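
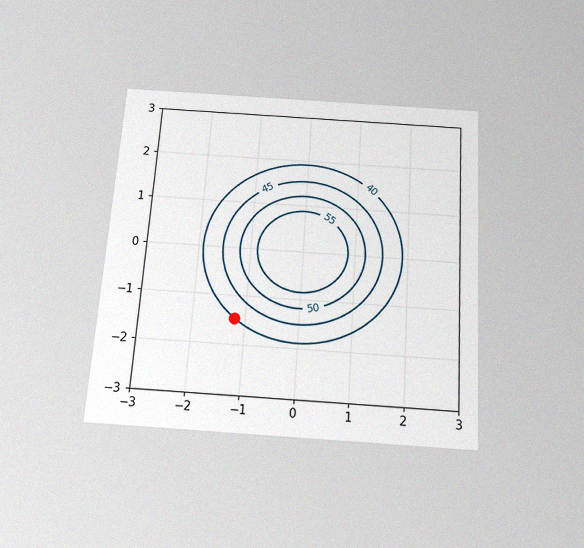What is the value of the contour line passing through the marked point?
The chart is tilted about 4° clockwise and viewed slightly from below, with some photo noise. The marked point sits on the contour labelled 40.

40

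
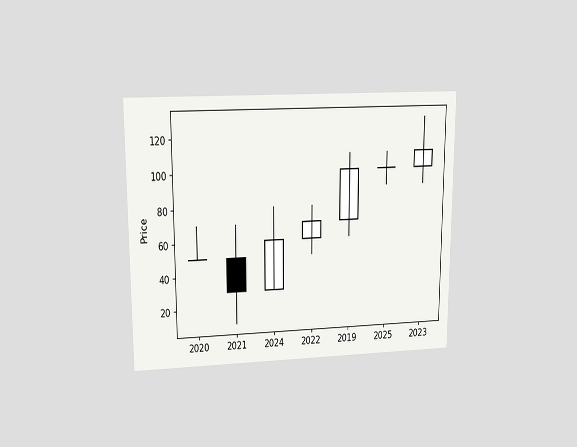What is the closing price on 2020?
50

The chart is viewed at a slight angle. The 2020 candle closes at 50.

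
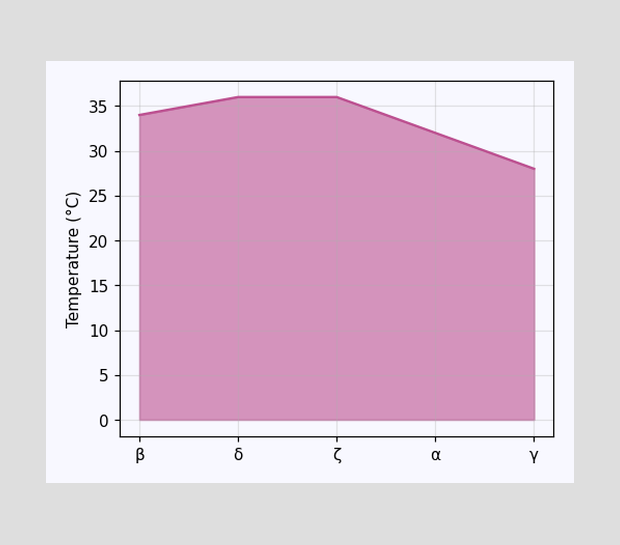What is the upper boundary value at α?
At α the upper boundary is at 32°C.

32°C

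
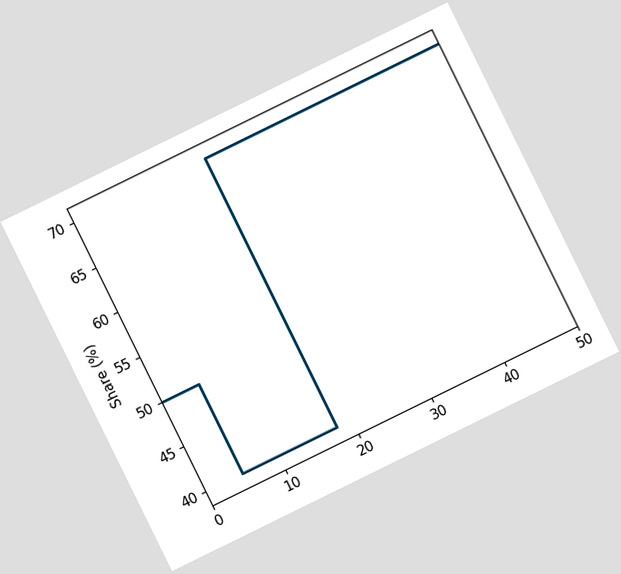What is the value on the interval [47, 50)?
The chart is tilted about 26° counter-clockwise. On [47, 50) the step sits at 70%.

70%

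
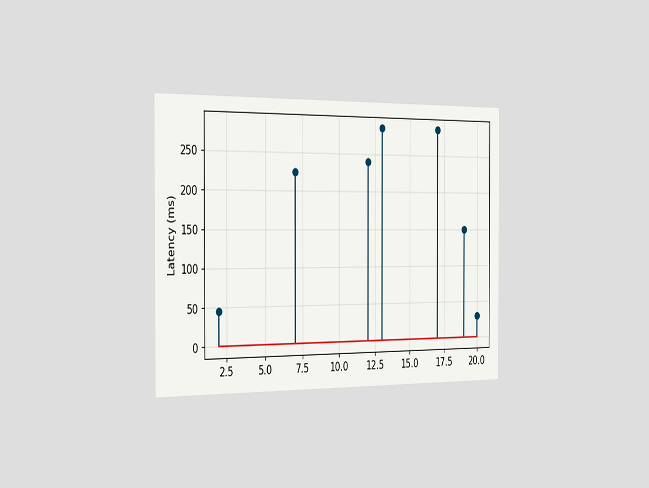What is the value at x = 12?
240ms

The chart is viewed slightly from the left. The stem at x=12 reaches 240ms.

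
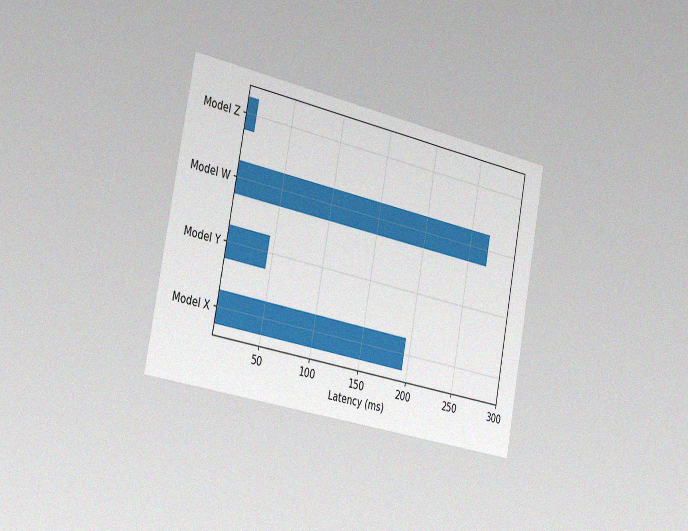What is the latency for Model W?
The chart is tilted about 11° clockwise and viewed slightly from the left, with some photo noise. Reading along the chart's x-axis, the Model W bar reaches 270ms.

270ms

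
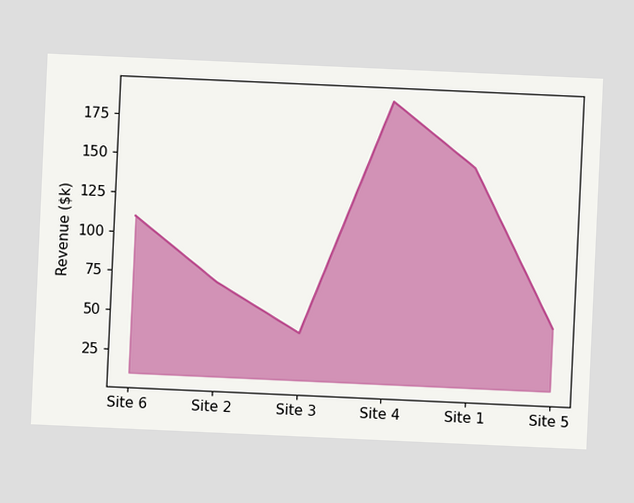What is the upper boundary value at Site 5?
The chart is tilted about 3° clockwise. At Site 5 the upper boundary is at $50k.

$50k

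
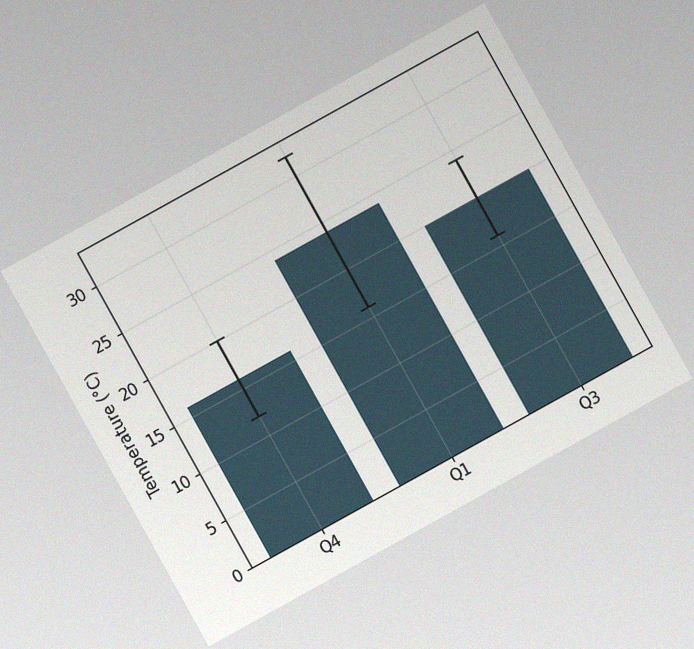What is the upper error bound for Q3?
24°C

The chart is tilted about 29° counter-clockwise, with some photo noise. The Q3 bar's upper whisker reaches 24°C.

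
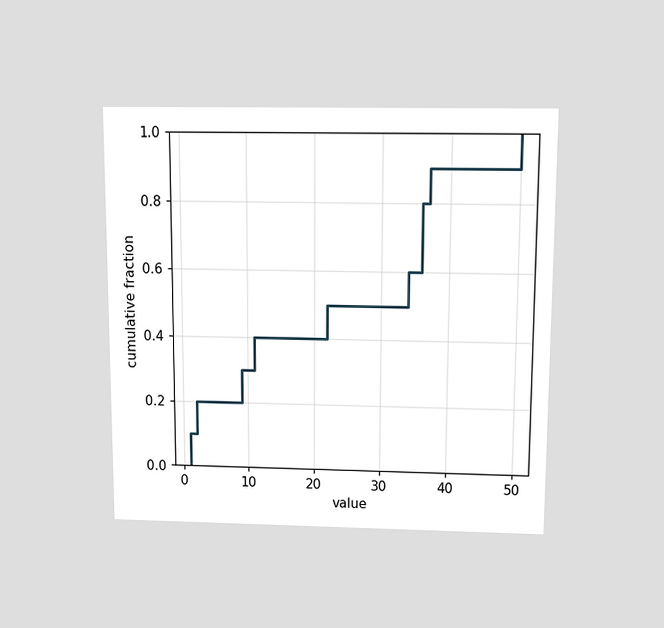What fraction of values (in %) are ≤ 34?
The chart is viewed slightly from above. At x=34 the ECDF step is at 60%.

60%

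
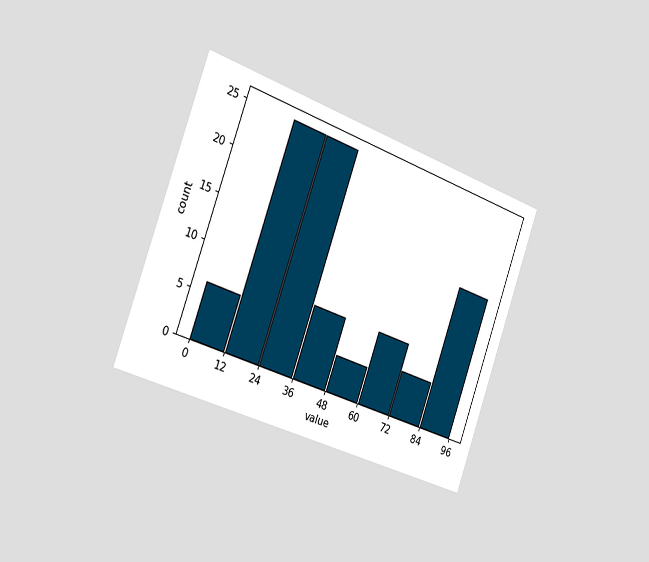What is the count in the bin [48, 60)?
The chart is tilted about 20° clockwise and viewed slightly from the left. The [48, 60) bin has height 4.

4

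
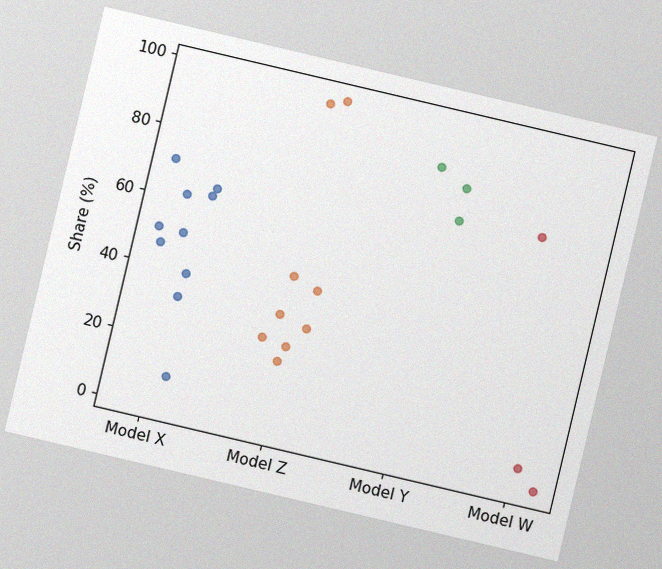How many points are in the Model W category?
3

The chart is tilted about 13° clockwise, with some photo noise. Counting the markers in the Model W column gives 3.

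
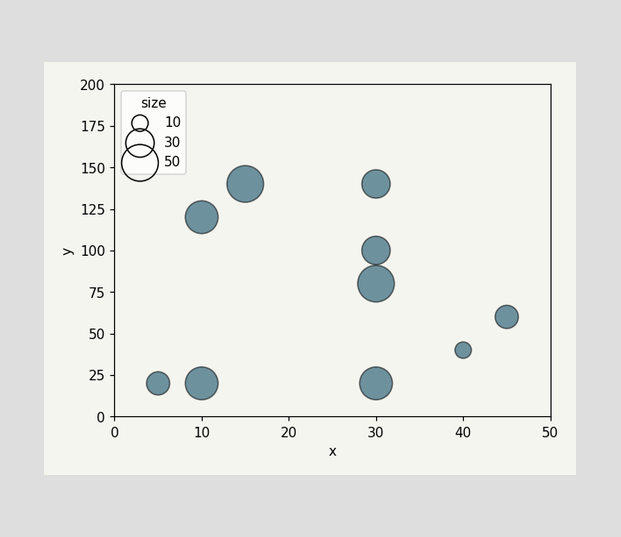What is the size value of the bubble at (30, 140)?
Matching the bubble at (30, 140) against the size legend gives 30.

30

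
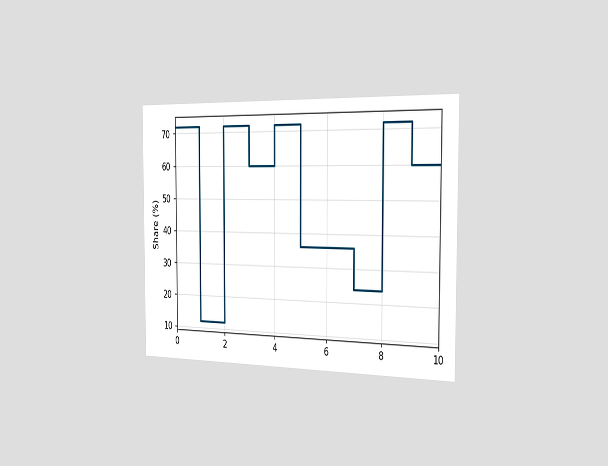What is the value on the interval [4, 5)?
72%

The chart is viewed slightly from the right. On [4, 5) the step sits at 72%.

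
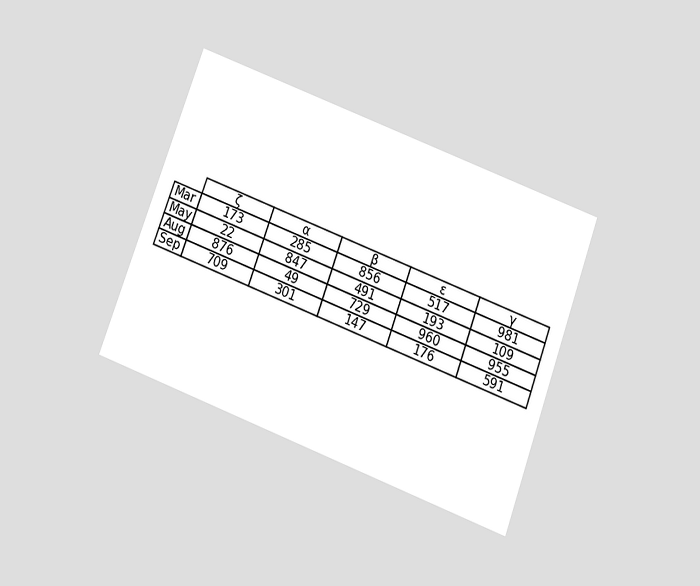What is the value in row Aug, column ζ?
The chart is tilted about 20° clockwise and viewed slightly from below. The (Aug, ζ) cell reads 876.

876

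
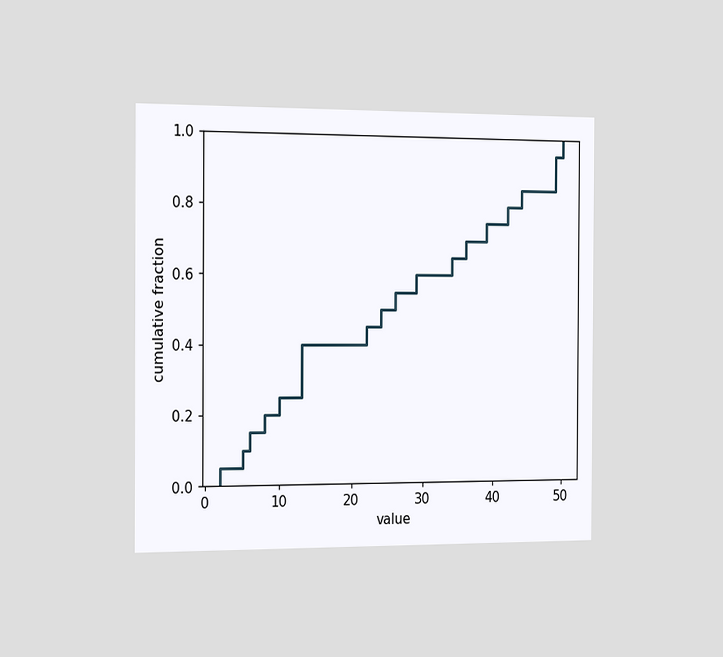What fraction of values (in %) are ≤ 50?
The chart is viewed slightly from the left. At x=50 the ECDF step is at 100%.

100%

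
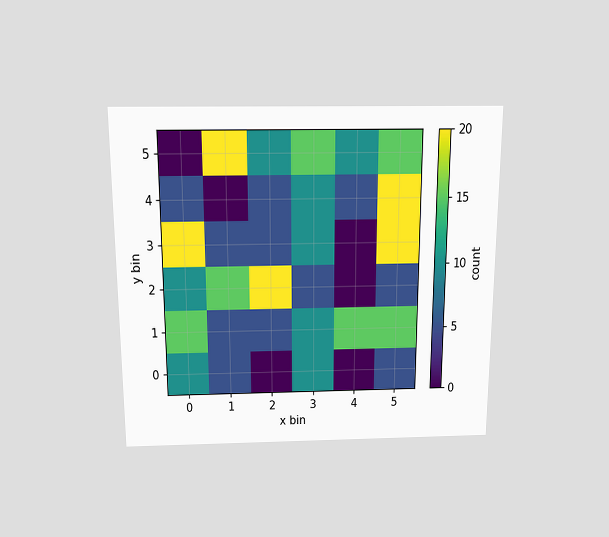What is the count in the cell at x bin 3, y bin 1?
10

The chart is viewed slightly from above. Matching the cell (3, 1) against the colorbar gives 10.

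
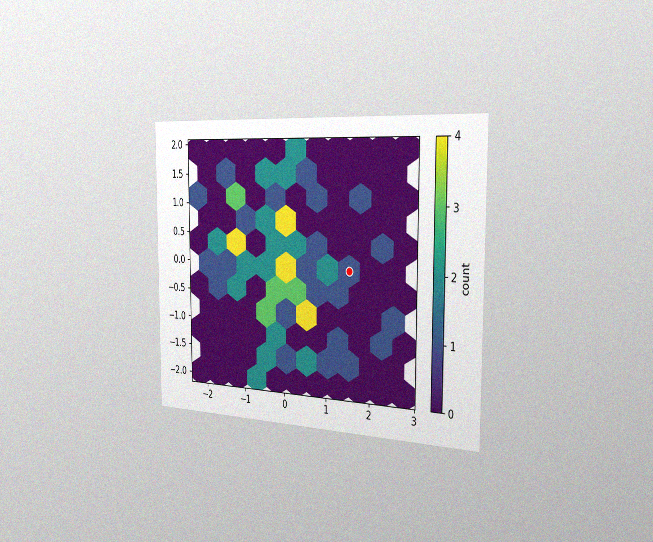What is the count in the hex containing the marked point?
The chart is viewed slightly from the right, with some photo noise. The marked hex reads 1 on the colorbar.

1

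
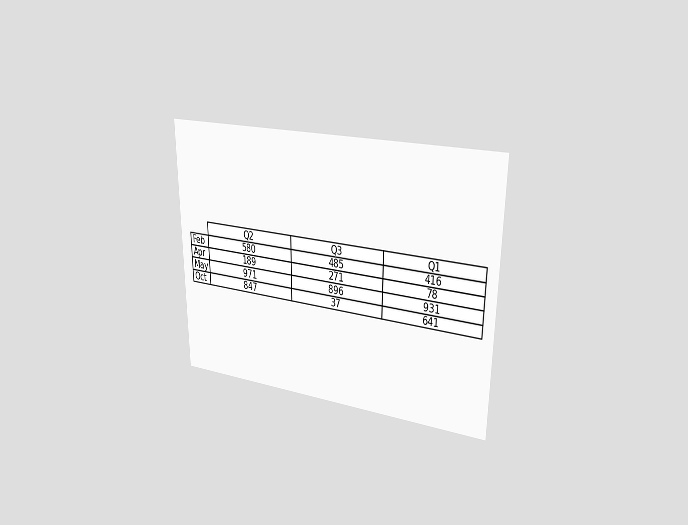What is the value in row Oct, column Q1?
The chart is viewed slightly from the right. The (Oct, Q1) cell reads 641.

641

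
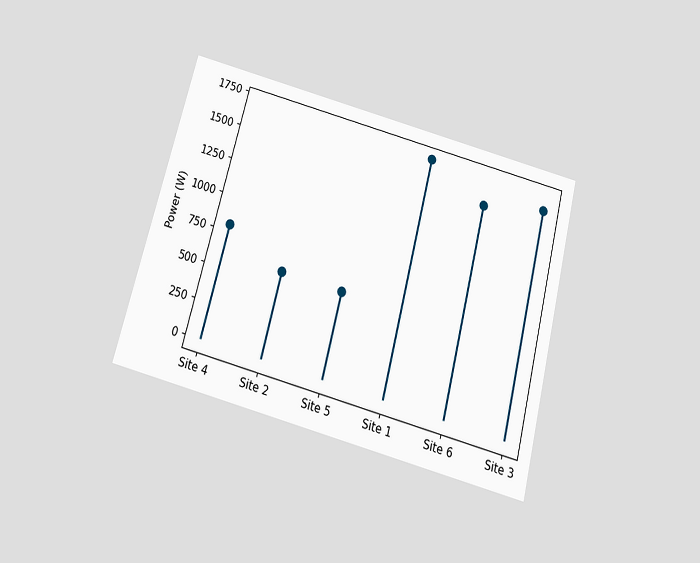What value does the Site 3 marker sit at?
The chart is tilted about 15° clockwise and viewed slightly from below. The Site 3 marker sits at 1600W.

1600W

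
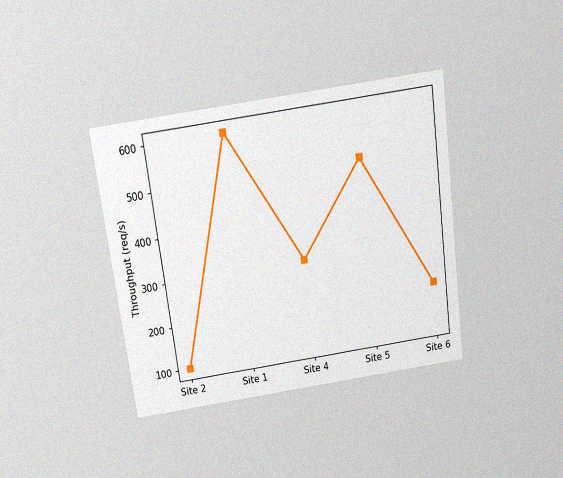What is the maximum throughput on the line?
600req/s

The chart is tilted about 8° counter-clockwise and viewed slightly from above, with some photo noise. The highest point is at Site 1, and reading across to the y-axis gives 600req/s.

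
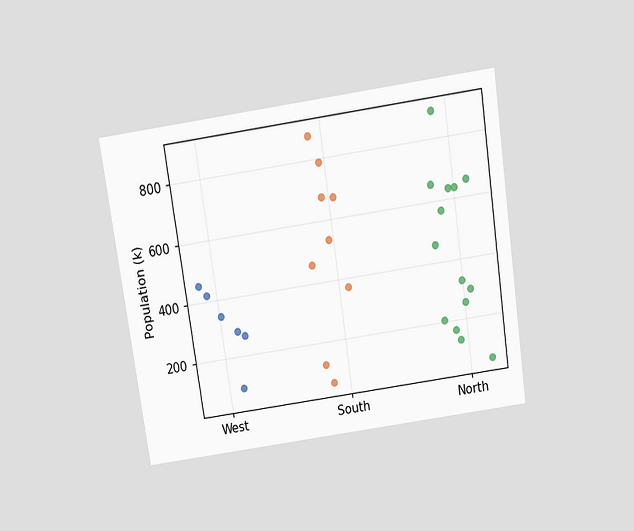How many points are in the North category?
The chart is tilted about 8° counter-clockwise and viewed slightly from above. Counting the markers in the North column gives 14.

14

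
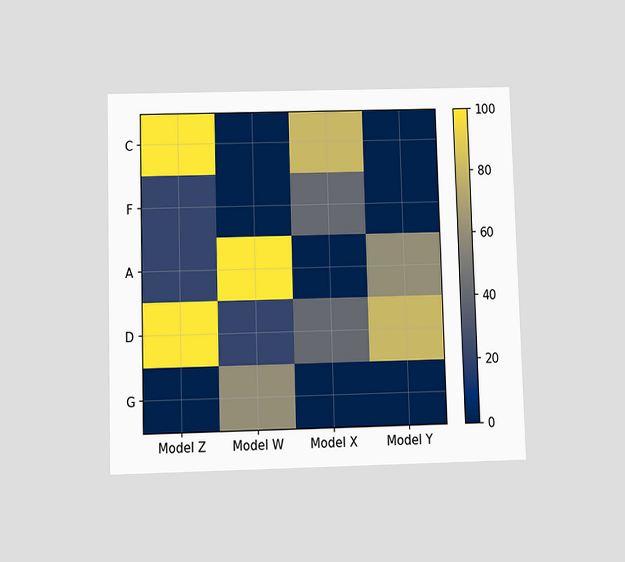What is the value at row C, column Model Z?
100

The chart is viewed slightly from below. Matching cell (C, Model Z) against the colorbar gives 100.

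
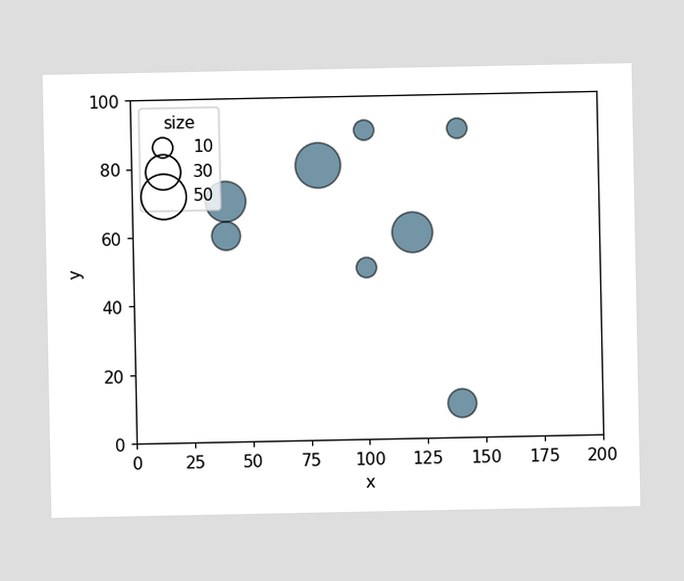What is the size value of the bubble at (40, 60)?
20

Matching the bubble at (40, 60) against the size legend gives 20.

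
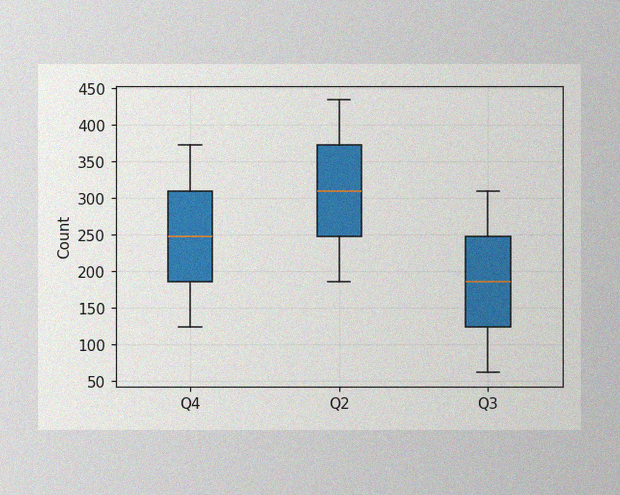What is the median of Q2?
310

The image has some photo noise and uneven lighting. The median line in the Q2 box sits at 310.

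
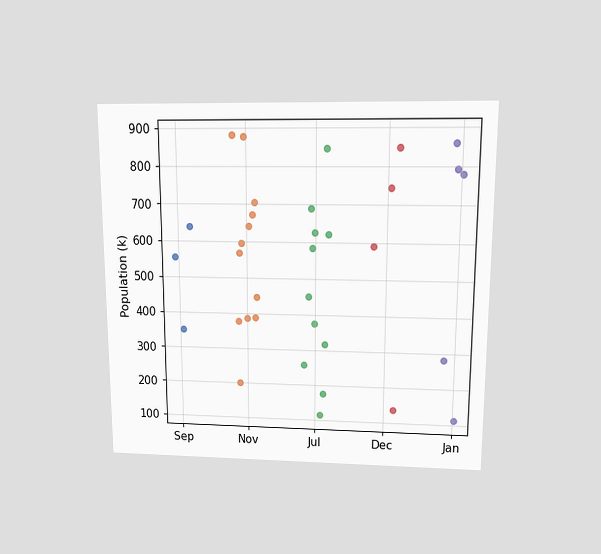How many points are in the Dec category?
The chart is viewed slightly from above. Counting the markers in the Dec column gives 4.

4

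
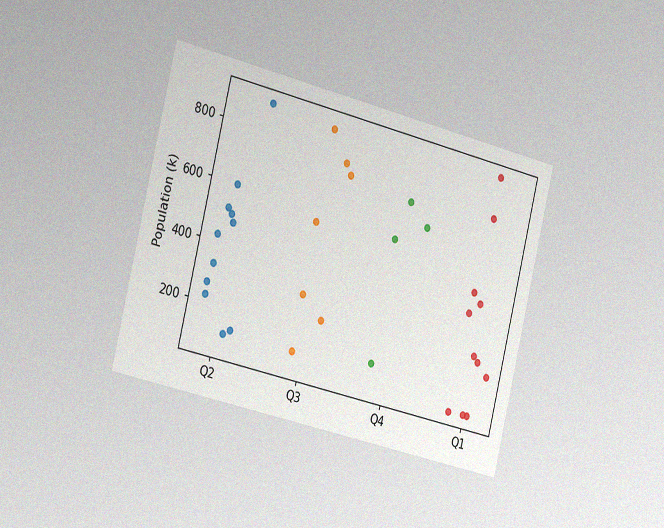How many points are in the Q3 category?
The chart is tilted about 14° clockwise and viewed slightly from the left, with some photo noise. Counting the markers in the Q3 column gives 7.

7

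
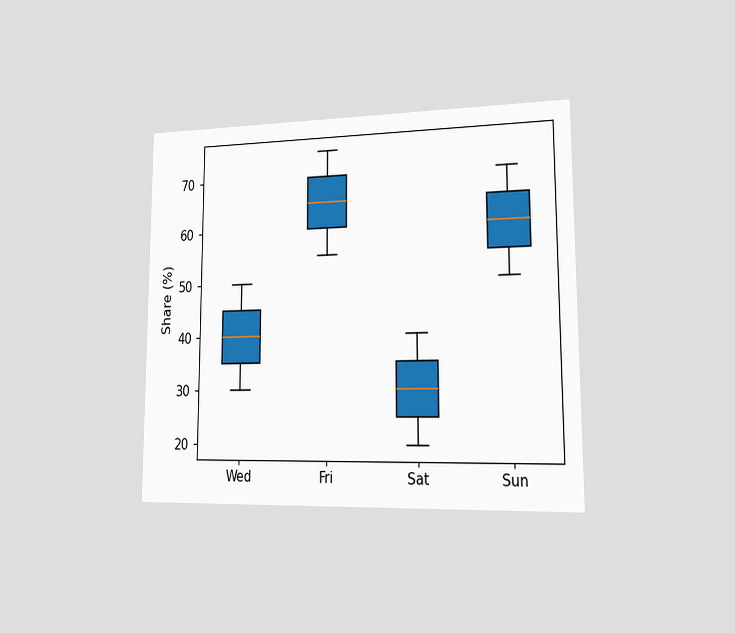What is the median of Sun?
The chart is viewed slightly from the right. The median line in the Sun box sits at 60%.

60%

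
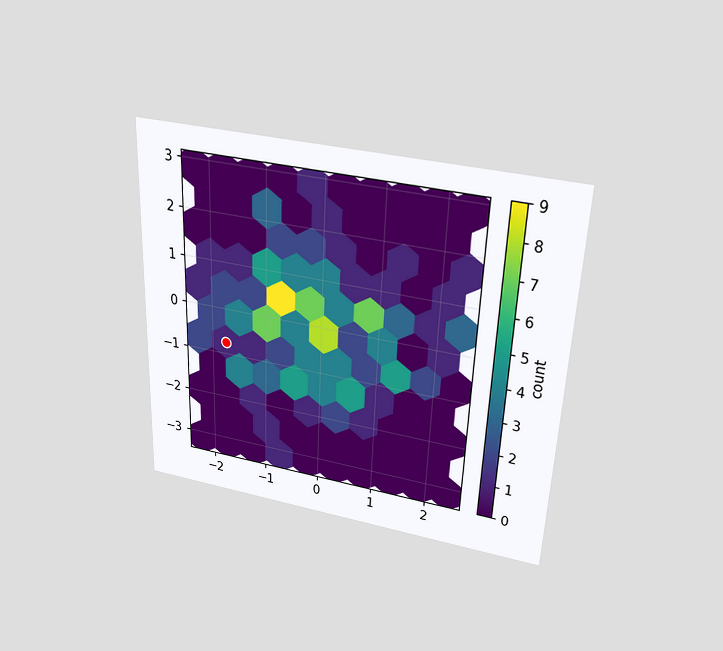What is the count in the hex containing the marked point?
The chart is tilted about 2° clockwise and viewed slightly from above. The marked hex reads 1 on the colorbar.

1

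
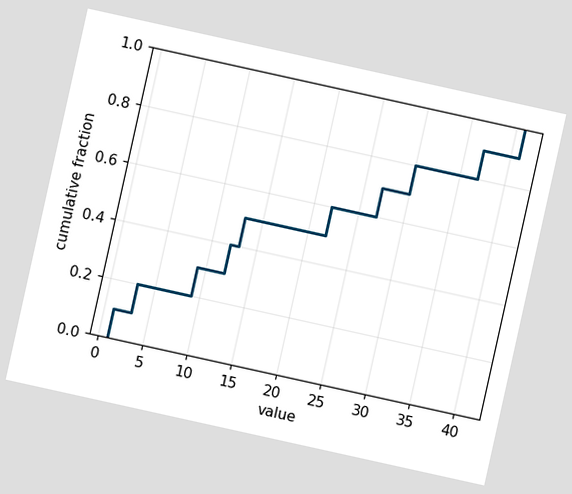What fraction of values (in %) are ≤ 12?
40%

The chart is tilted about 12° clockwise. At x=12 the ECDF step is at 40%.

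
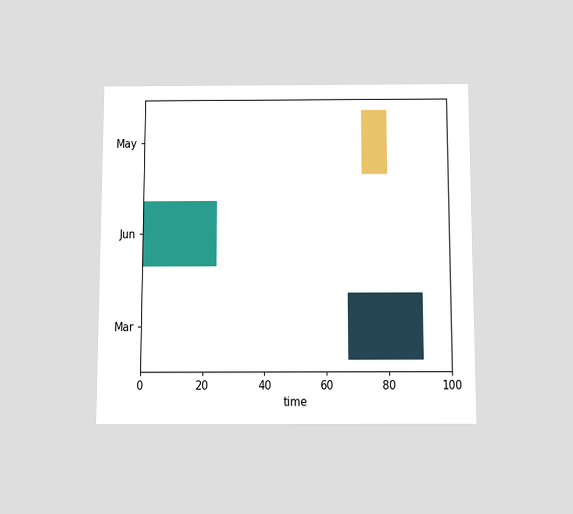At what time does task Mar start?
67

The chart is viewed slightly from below. The Mar bar begins at t=67.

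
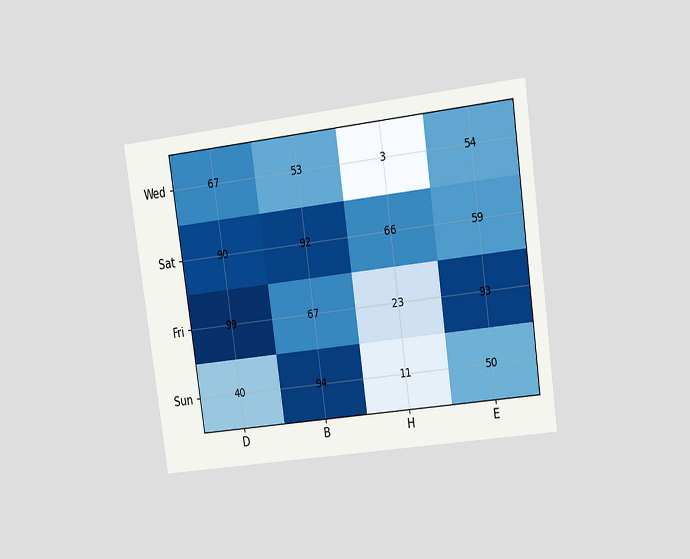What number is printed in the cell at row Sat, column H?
The chart is tilted about 8° counter-clockwise and viewed at a slight angle. The (Sat, H) cell reads 66.

66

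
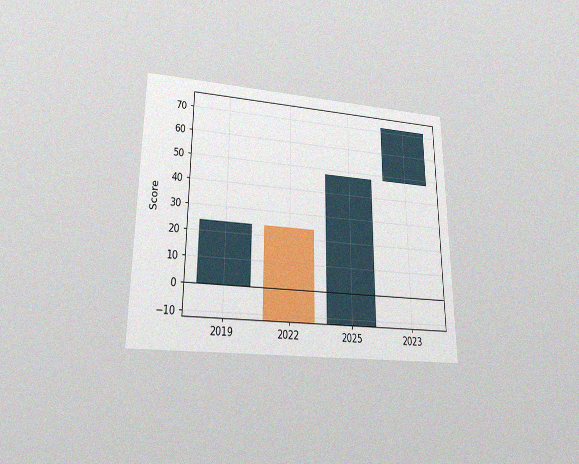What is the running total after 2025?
48

The chart is viewed slightly from below, with some photo noise. After 2025 the running total reaches 48.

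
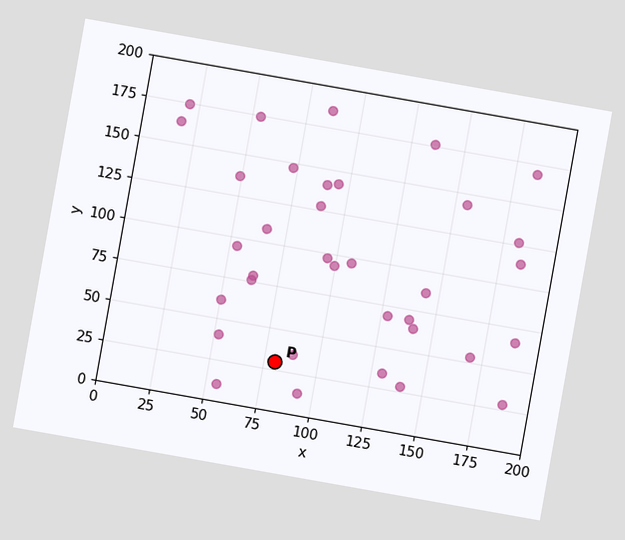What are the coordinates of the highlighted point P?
The chart is tilted about 10° clockwise. Following the gridlines from P to each axis, P sits at (80, 30).

(80, 30)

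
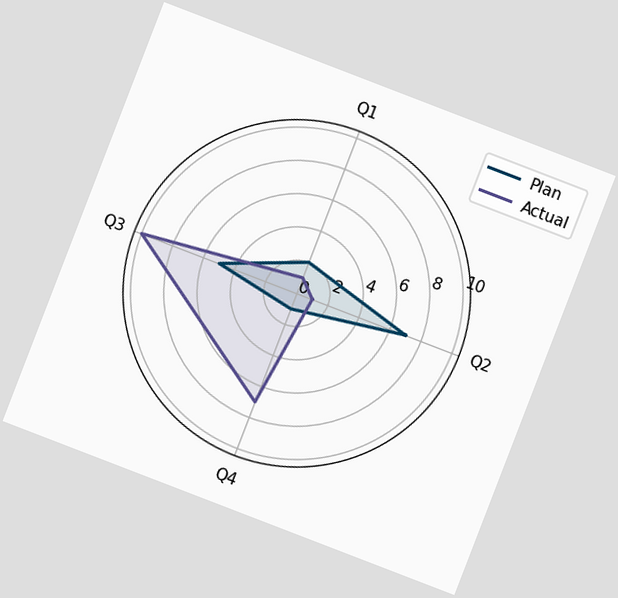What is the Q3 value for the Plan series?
5

The chart is tilted about 21° clockwise. On the Q3 axis, Plan reaches 5.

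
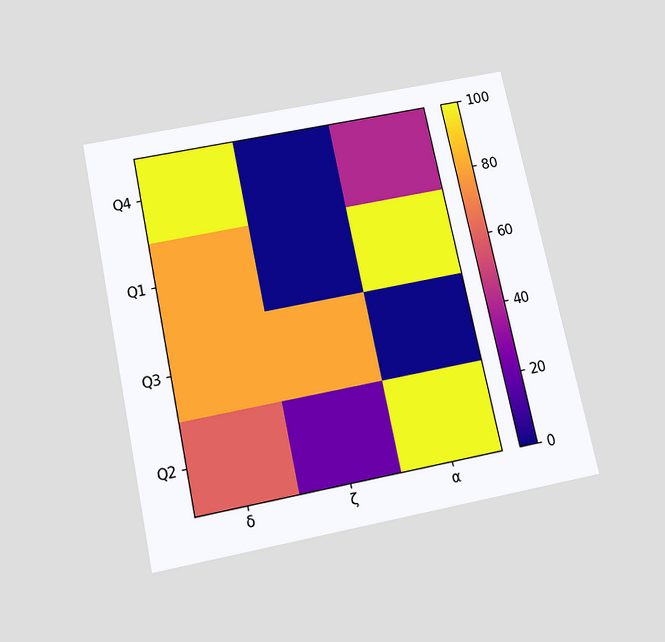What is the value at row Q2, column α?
The chart is tilted about 12° counter-clockwise and viewed slightly from below. Matching cell (Q2, α) against the colorbar gives 100.

100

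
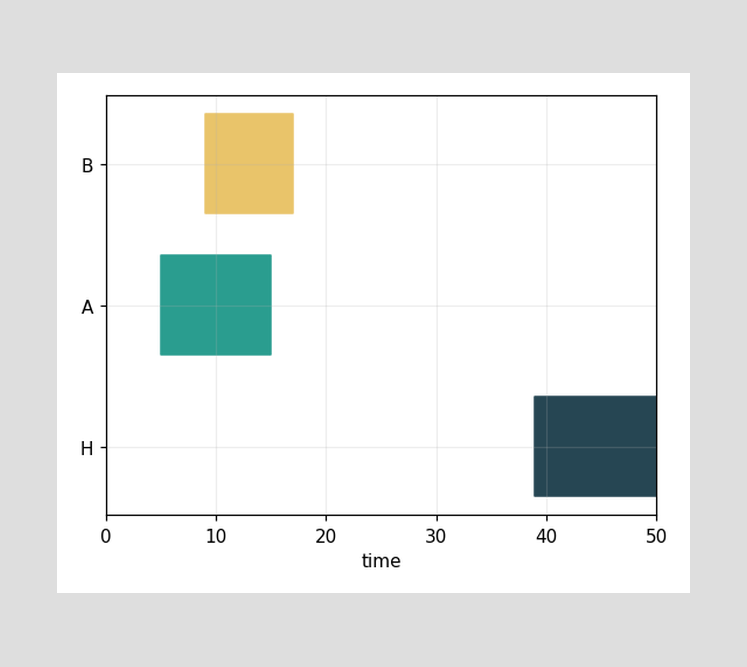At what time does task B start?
9

The B bar begins at t=9.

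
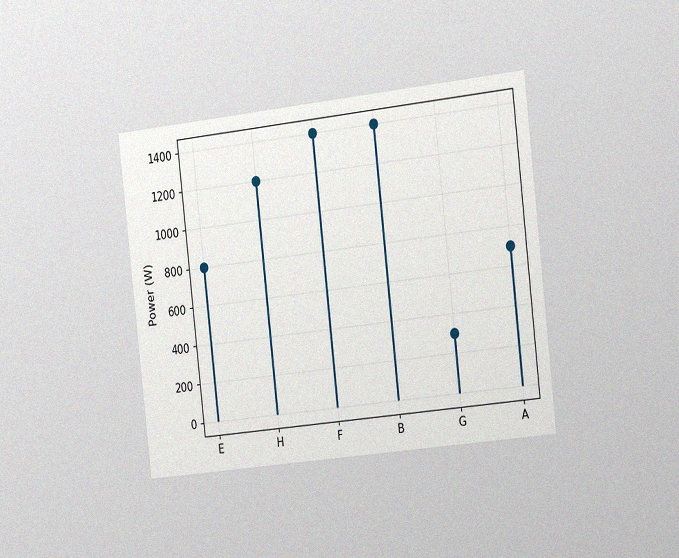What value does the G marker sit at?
300W

The chart is tilted about 6° counter-clockwise and viewed slightly from the right, with some photo noise. The G marker sits at 300W.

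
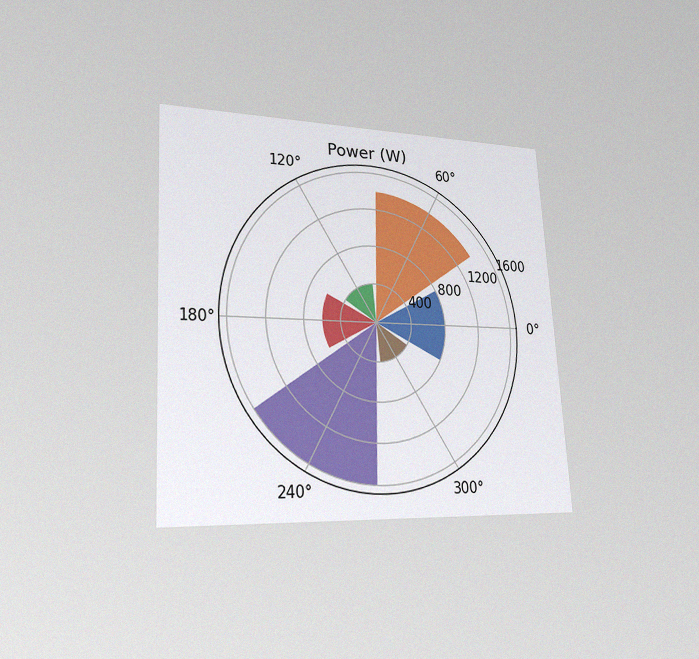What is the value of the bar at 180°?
600W

The chart is tilted about 3° counter-clockwise and viewed slightly from the left, with some photo noise. The bar at 180° reaches 600W on the radial axis.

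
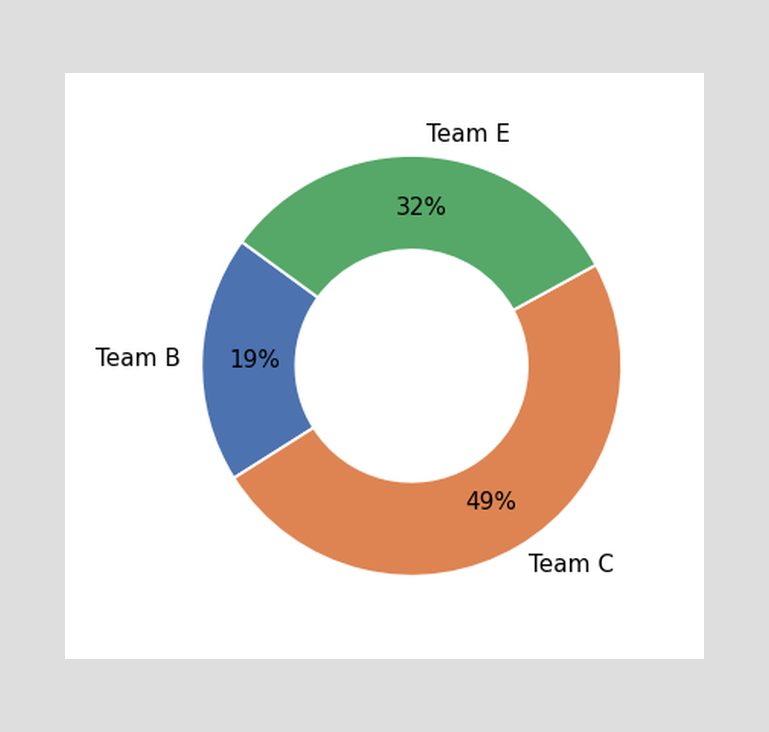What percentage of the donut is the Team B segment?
The Team B segment takes up 19% of the ring.

19%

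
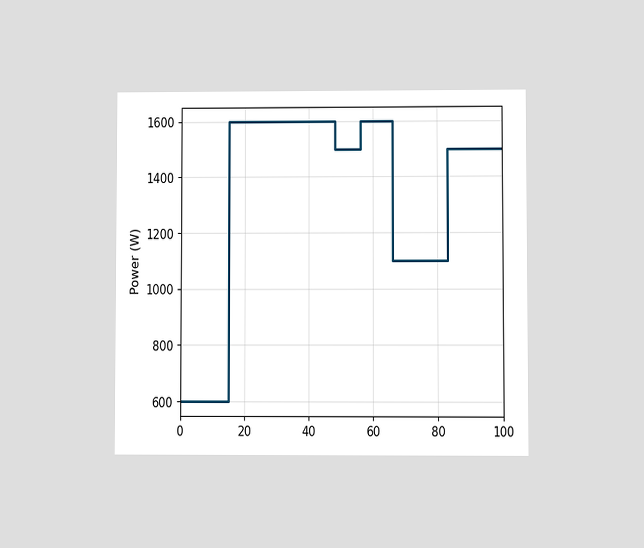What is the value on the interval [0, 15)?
The chart is viewed at a slight angle. On [0, 15) the step sits at 600W.

600W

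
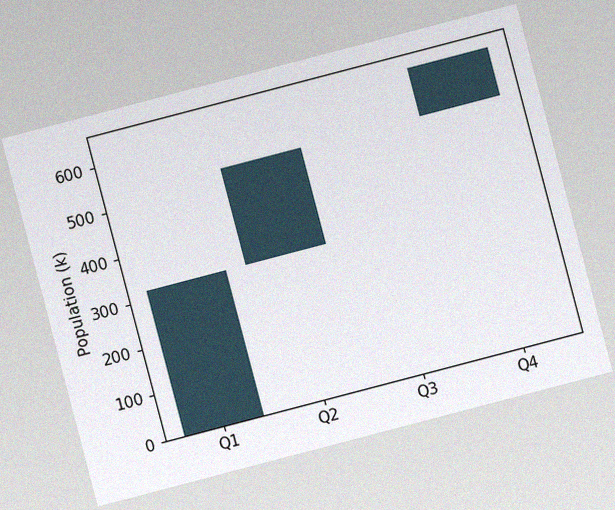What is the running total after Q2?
530k

The chart is tilted about 15° counter-clockwise, with some photo noise. After Q2 the running total reaches 530k.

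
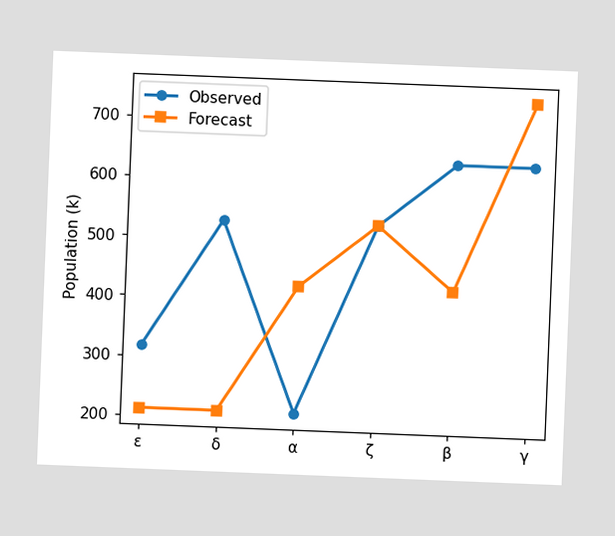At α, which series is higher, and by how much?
The chart is tilted about 2° clockwise. At α, Forecast sits above the other line by 212k.

Forecast, by 212k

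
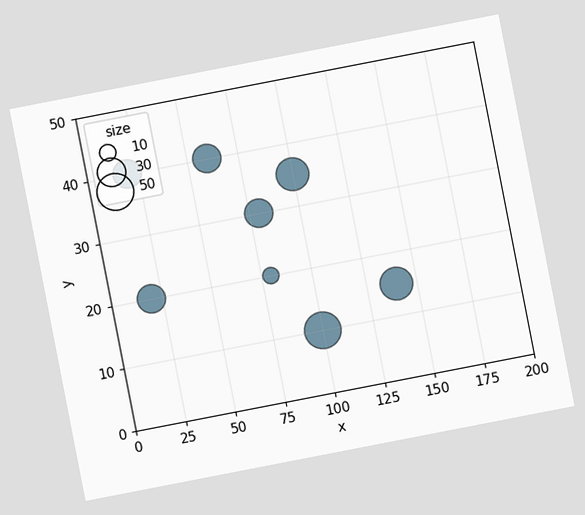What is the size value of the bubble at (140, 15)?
The chart is tilted about 11° counter-clockwise. Matching the bubble at (140, 15) against the size legend gives 40.

40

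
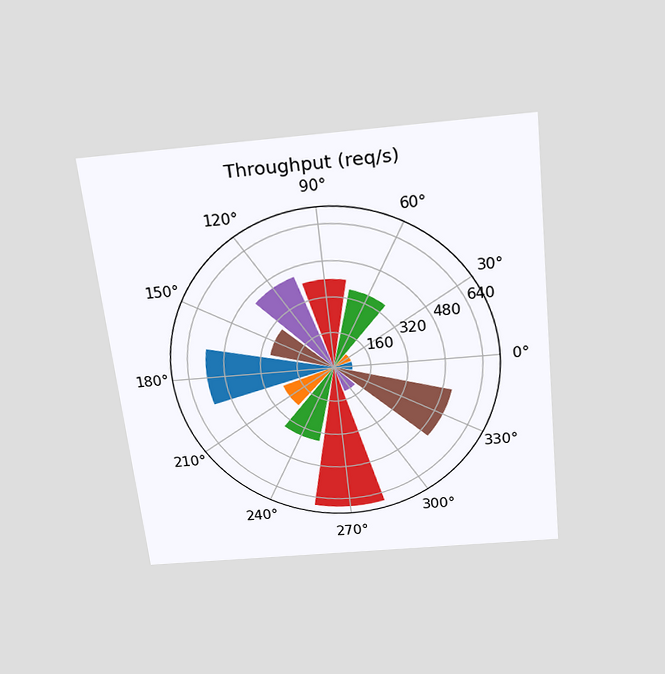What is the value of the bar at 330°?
520req/s

The chart is tilted about 6° counter-clockwise and viewed slightly from above. The bar at 330° reaches 520req/s on the radial axis.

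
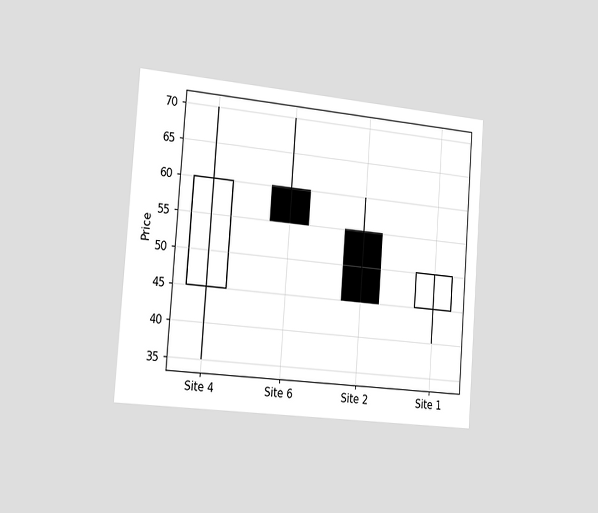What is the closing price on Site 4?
60

The chart is tilted about 4° clockwise and viewed slightly from the left. The Site 4 candle closes at 60.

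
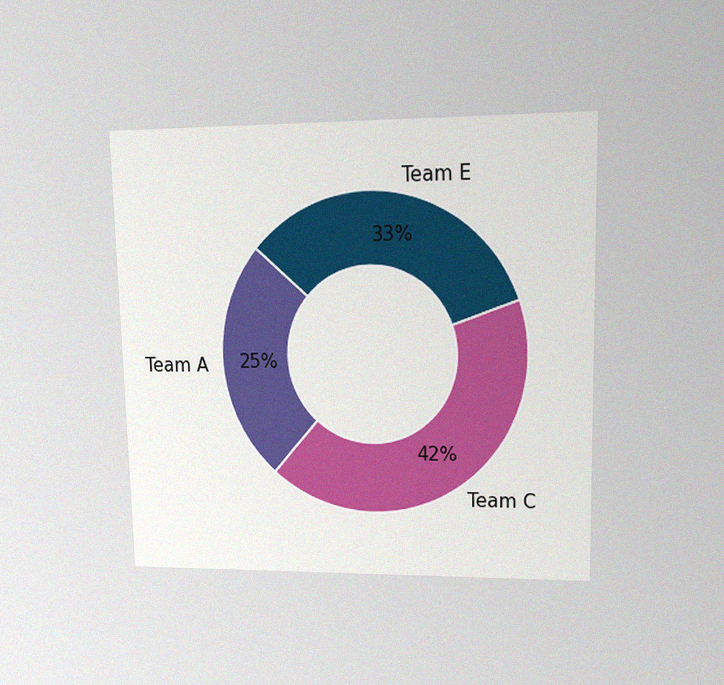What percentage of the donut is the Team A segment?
25%

The chart is viewed at a slight angle, with some photo noise. The Team A segment takes up 25% of the ring.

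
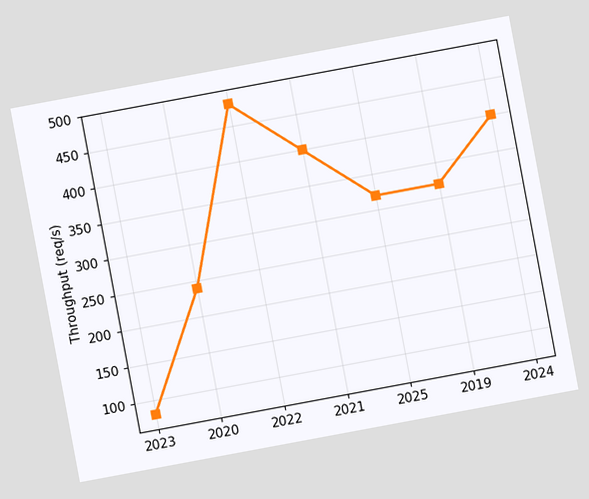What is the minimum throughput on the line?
The chart is tilted about 11° counter-clockwise. The lowest point is at 2023, and reading across to the y-axis gives 80req/s.

80req/s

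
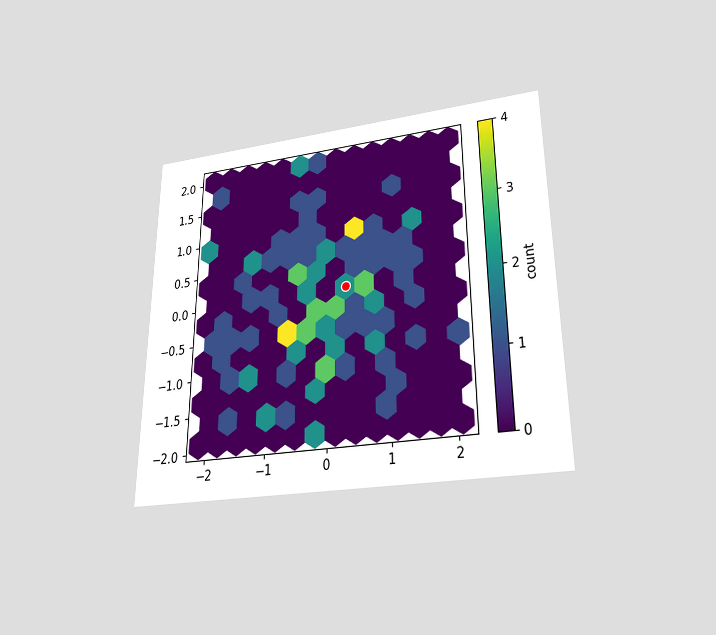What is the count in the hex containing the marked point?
The chart is viewed slightly from below. The marked hex reads 2 on the colorbar.

2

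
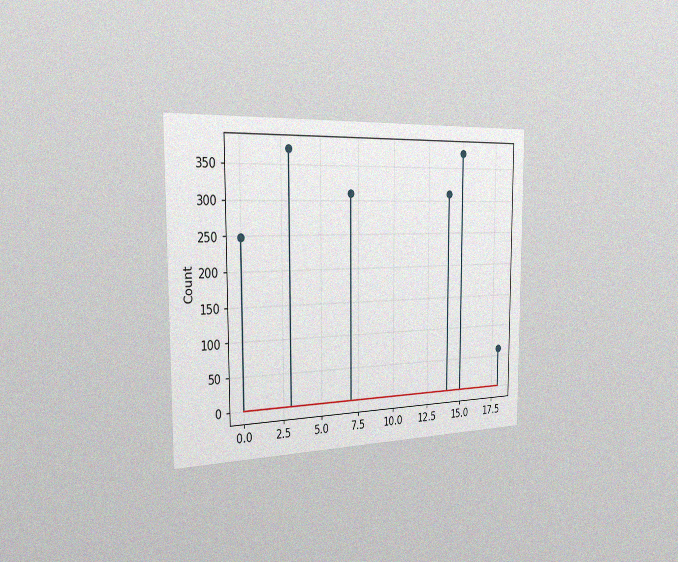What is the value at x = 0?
248

The chart is viewed slightly from the left, with some photo noise. The stem at x=0 reaches 248.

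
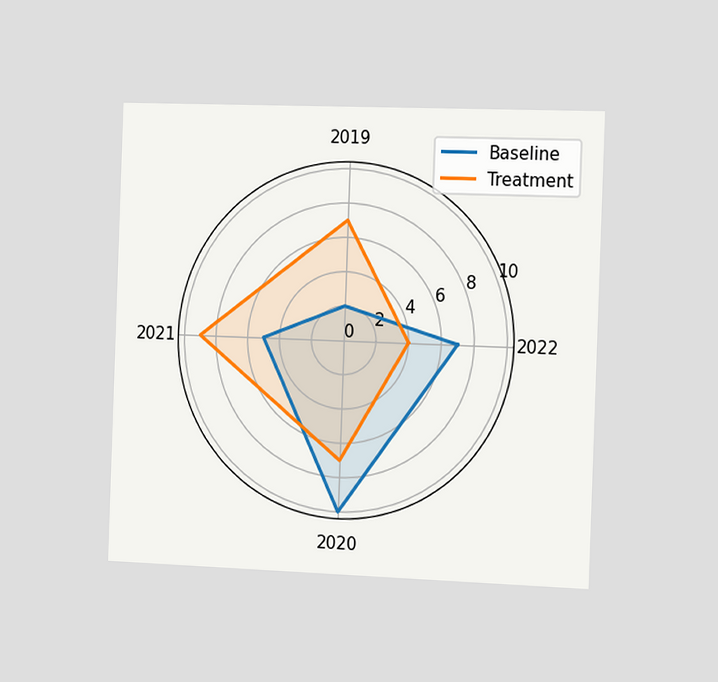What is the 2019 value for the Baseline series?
The chart is tilted about 2° clockwise and viewed slightly from the right. On the 2019 axis, Baseline reaches 2.

2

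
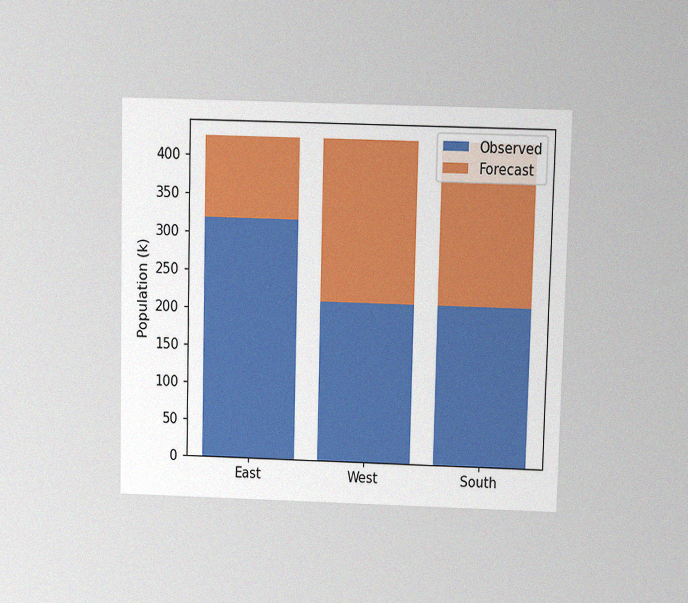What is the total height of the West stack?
424k

The chart is viewed slightly from above, with some photo noise. The West stack's top reaches 424k on the y-axis.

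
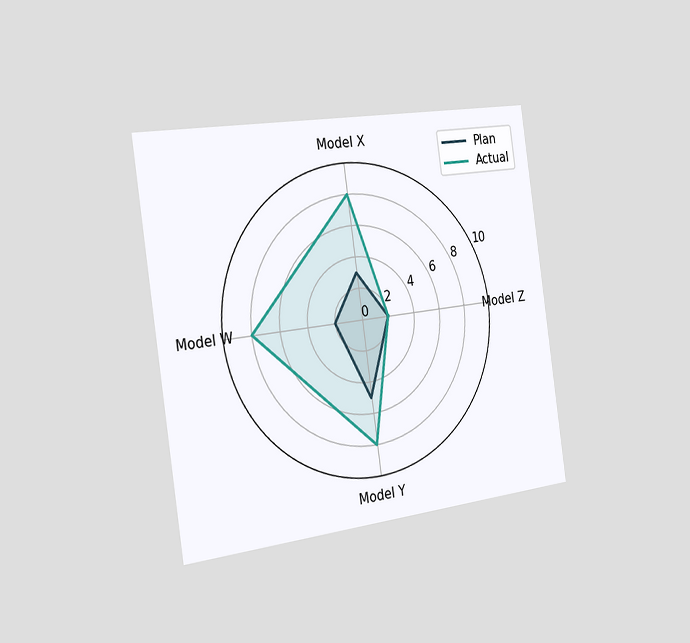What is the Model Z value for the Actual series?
2

The chart is tilted about 8° counter-clockwise and viewed slightly from the left. On the Model Z axis, Actual reaches 2.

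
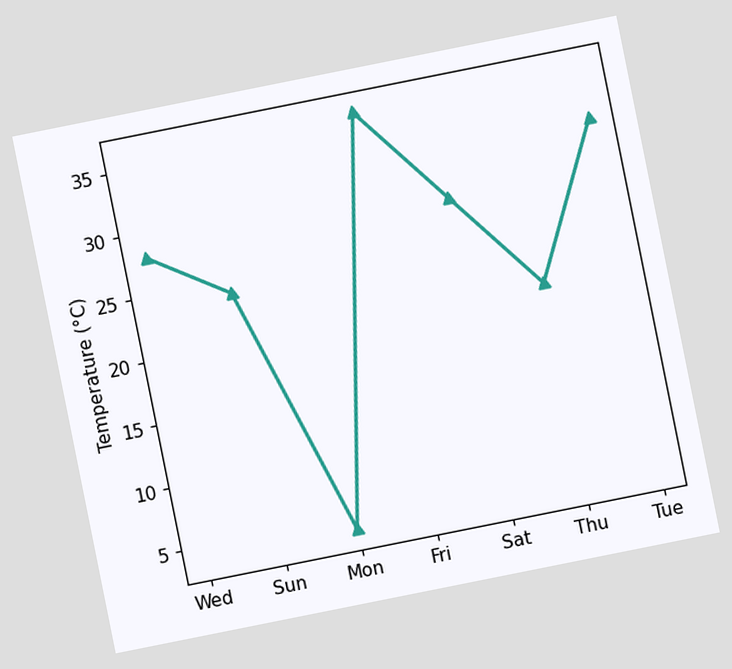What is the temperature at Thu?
20°C

The chart is tilted about 11° counter-clockwise. At Thu, the line is at 20°C.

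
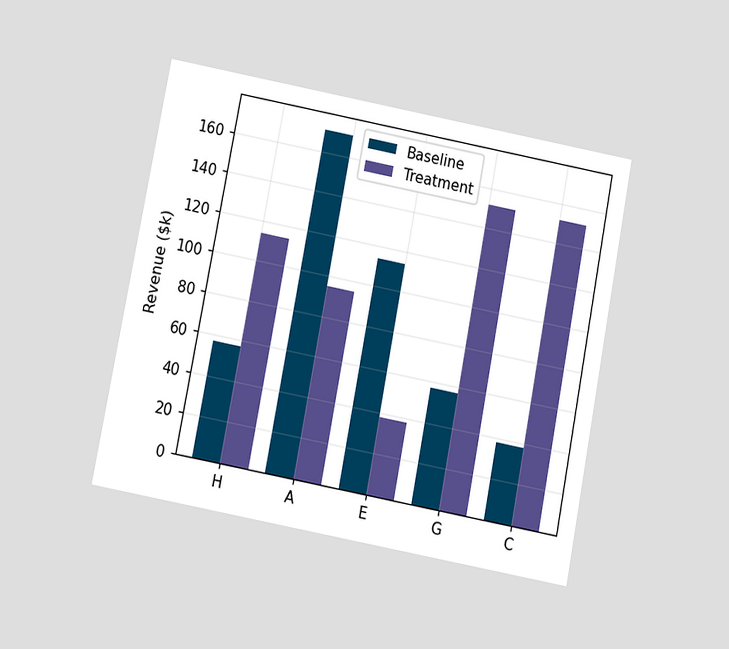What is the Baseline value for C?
The chart is tilted about 11° clockwise and viewed slightly from below. The Baseline bar at C reaches $38k on the y-axis.

$38k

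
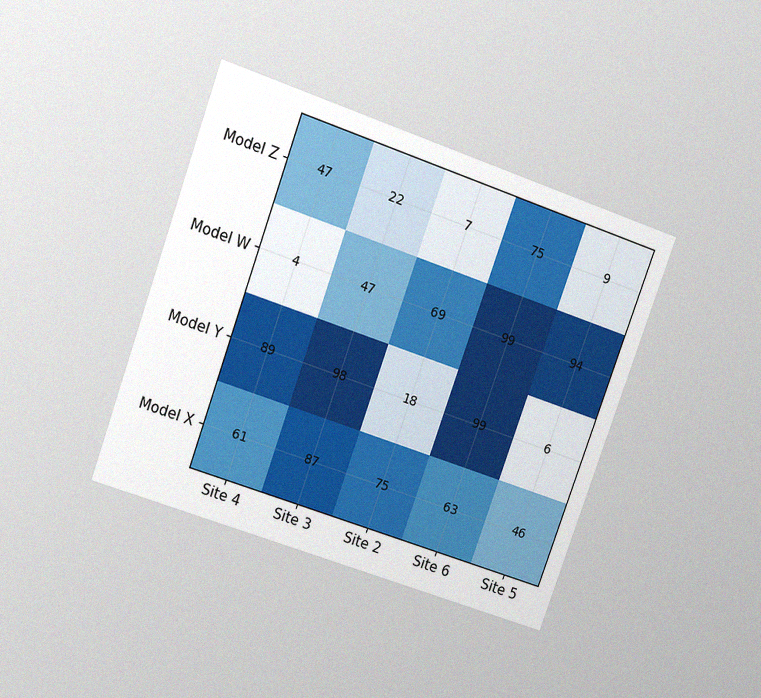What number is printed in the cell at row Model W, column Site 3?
The chart is tilted about 20° clockwise and viewed slightly from above, with some photo noise. The (Model W, Site 3) cell reads 47.

47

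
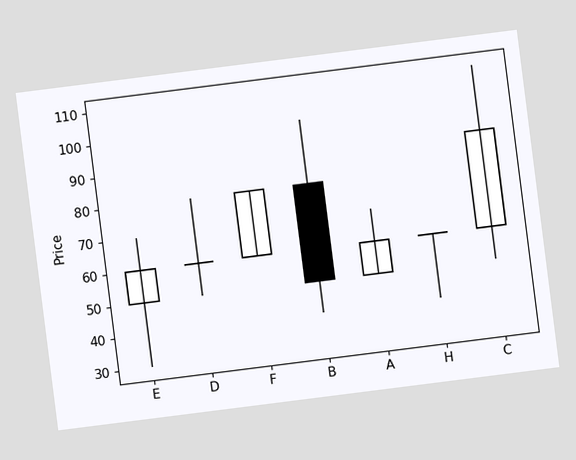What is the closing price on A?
The chart is tilted about 7° counter-clockwise. The A candle closes at 60.

60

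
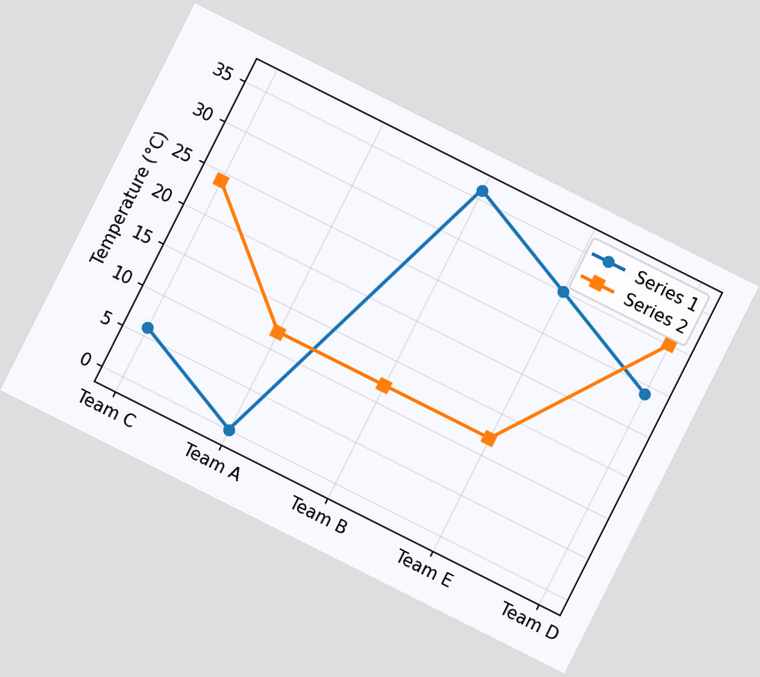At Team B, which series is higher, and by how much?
Series 1, by 24°C

The chart is tilted about 27° clockwise. At Team B, Series 1 sits above the other line by 24°C.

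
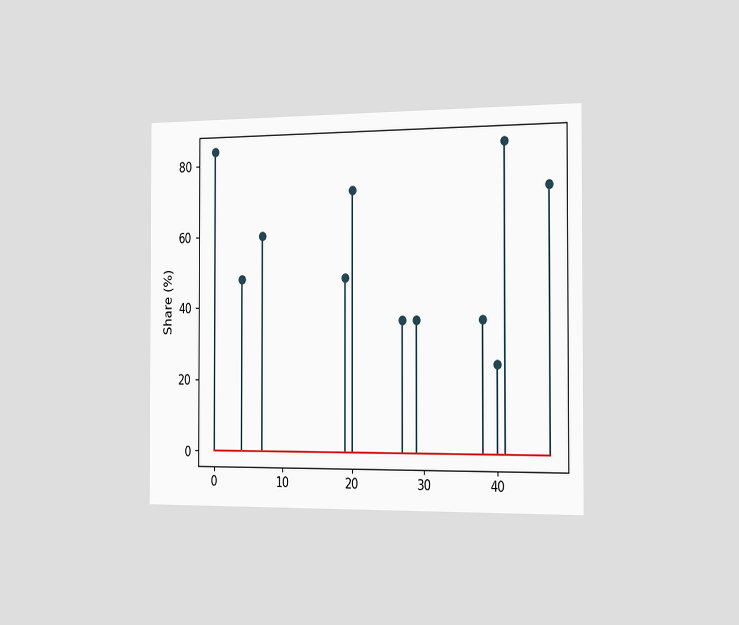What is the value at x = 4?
The chart is viewed slightly from the right. The stem at x=4 reaches 48%.

48%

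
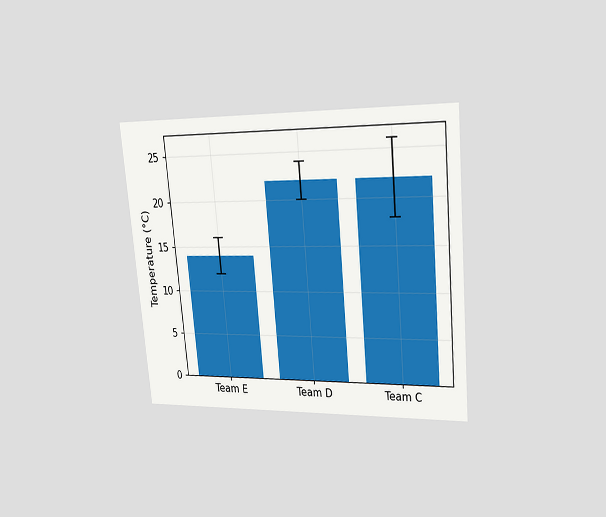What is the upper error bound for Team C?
The chart is tilted about 5° counter-clockwise and viewed slightly from the right. The Team C bar's upper whisker reaches 26°C.

26°C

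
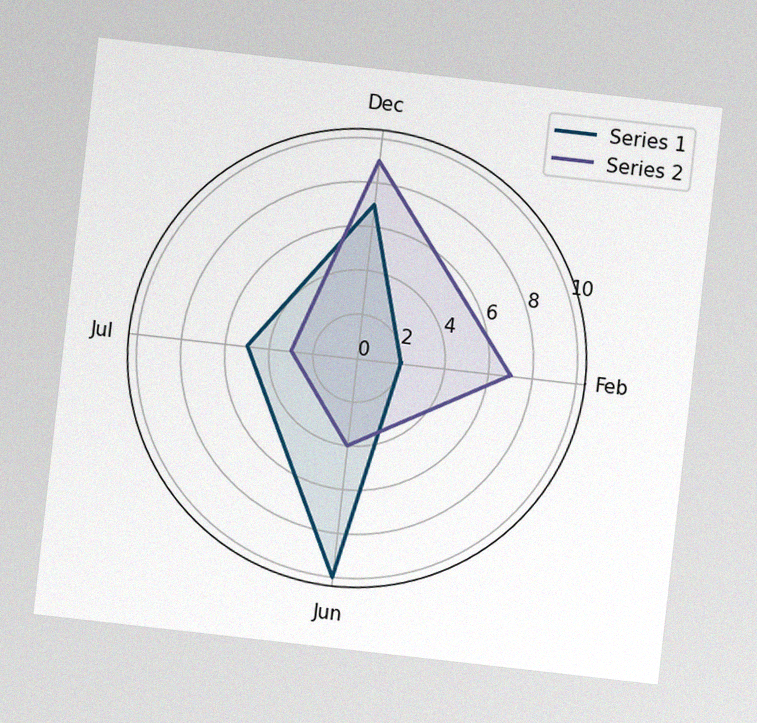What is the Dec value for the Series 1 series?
7

The chart is tilted about 6° clockwise, with some photo noise. On the Dec axis, Series 1 reaches 7.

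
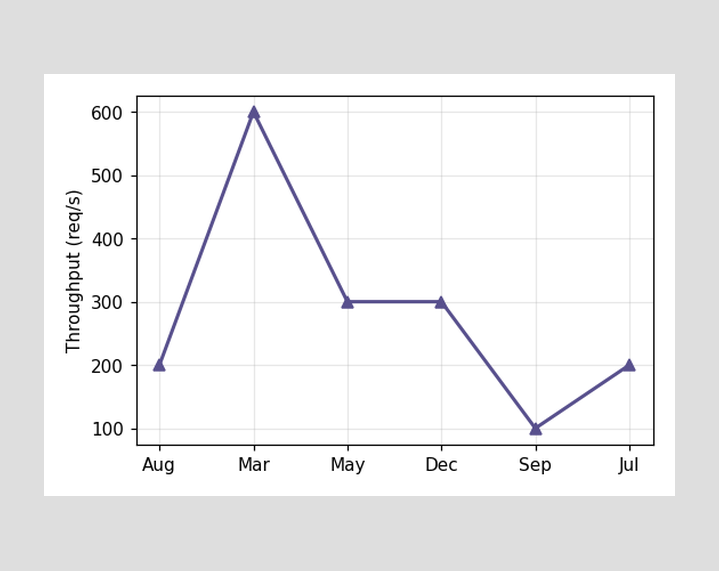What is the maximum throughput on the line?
The highest point is at Mar, and reading across to the y-axis gives 600req/s.

600req/s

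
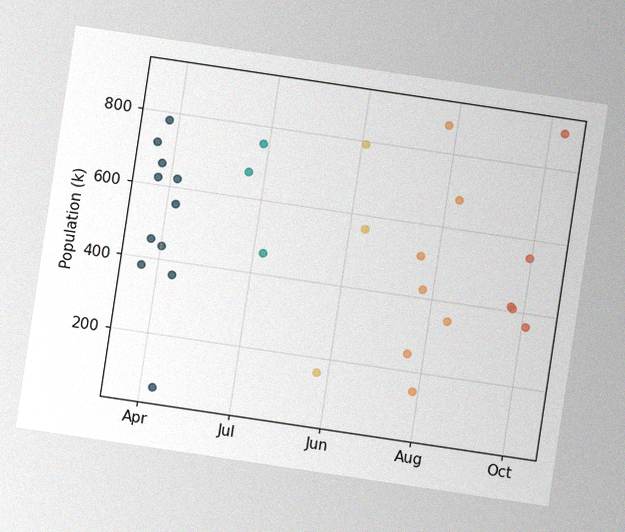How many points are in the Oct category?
5

The chart is tilted about 8° clockwise, with some photo noise. Counting the markers in the Oct column gives 5.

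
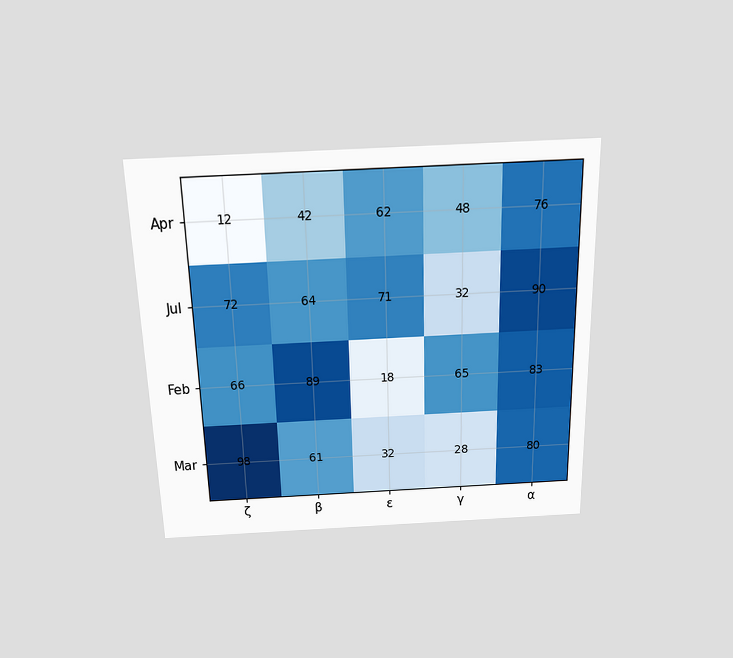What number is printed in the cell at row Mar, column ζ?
98

The chart is viewed slightly from above. The (Mar, ζ) cell reads 98.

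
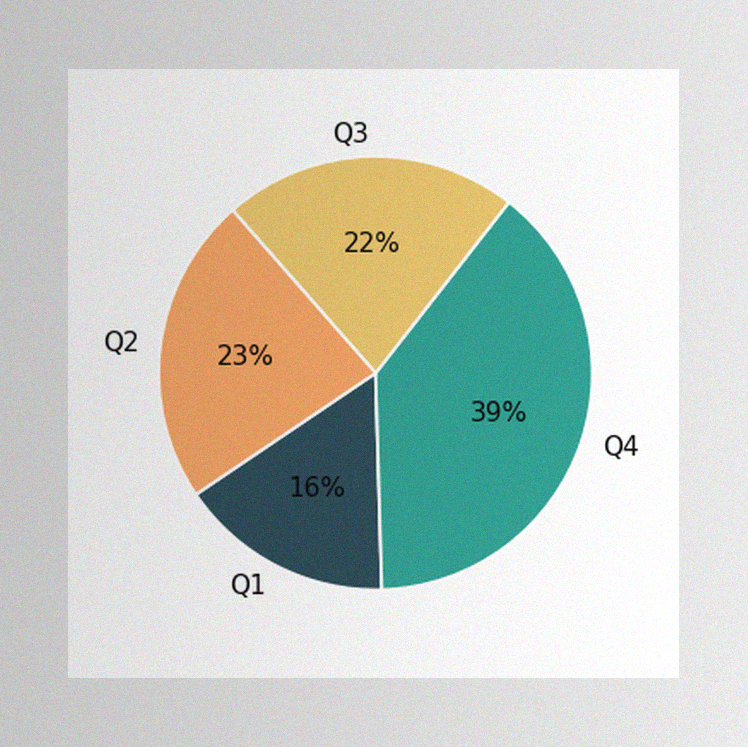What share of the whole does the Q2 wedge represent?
The image has some photo noise and uneven lighting. The Q2 slice takes up 23% of the pie.

23%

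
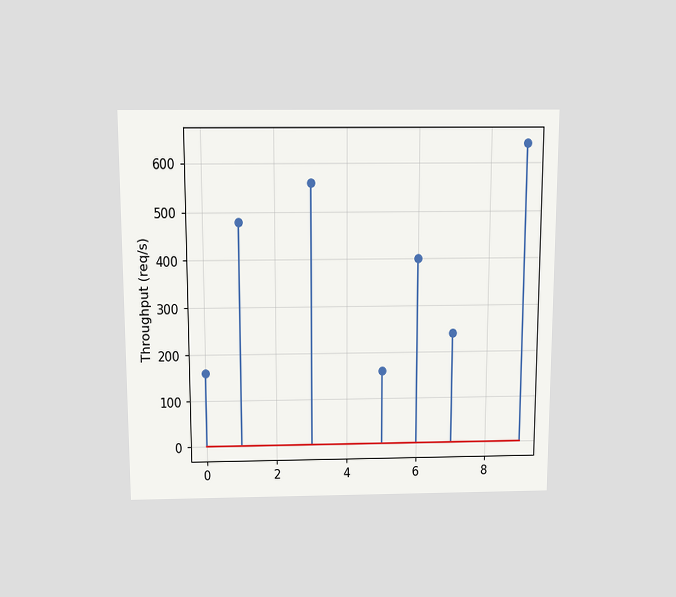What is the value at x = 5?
The chart is viewed slightly from above. The stem at x=5 reaches 160req/s.

160req/s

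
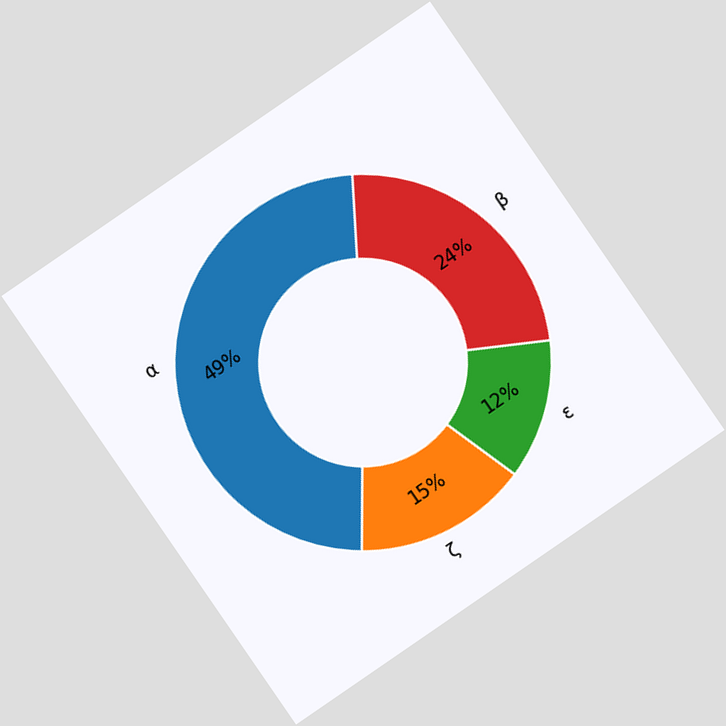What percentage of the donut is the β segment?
24%

The chart is tilted about 35° counter-clockwise. The β segment takes up 24% of the ring.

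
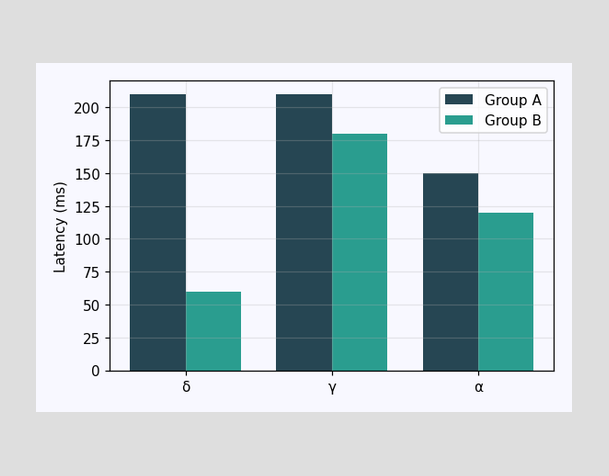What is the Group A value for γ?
210ms

The Group A bar at γ reaches 210ms on the y-axis.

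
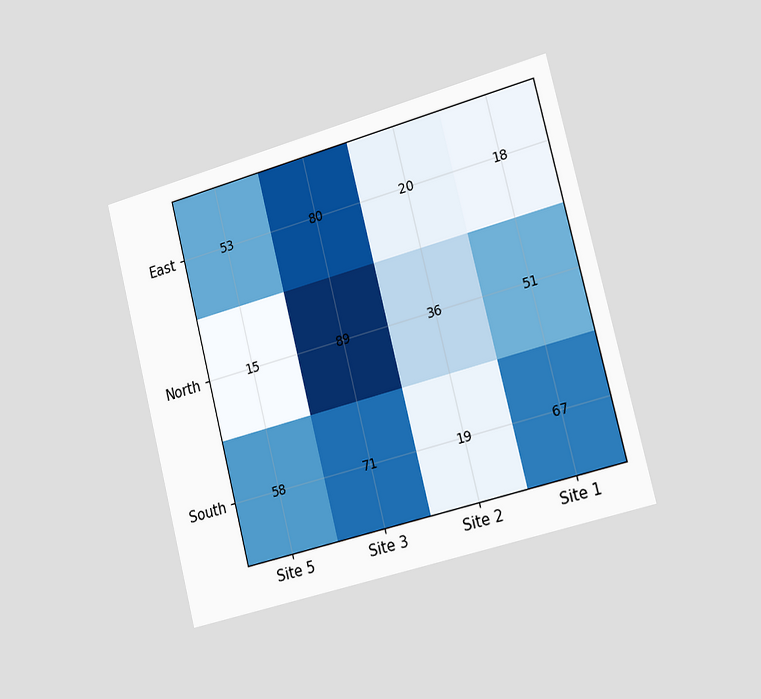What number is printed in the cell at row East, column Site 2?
The chart is tilted about 14° counter-clockwise and viewed slightly from the right. The (East, Site 2) cell reads 20.

20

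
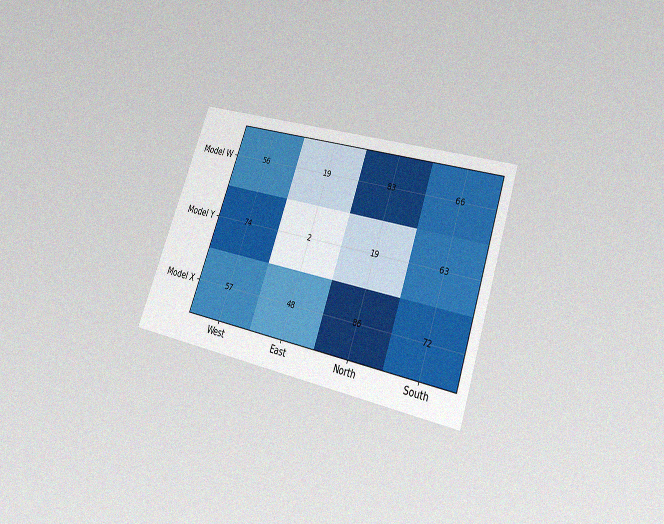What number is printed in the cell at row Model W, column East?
The chart is tilted about 20° clockwise and viewed slightly from below, with some photo noise. The (Model W, East) cell reads 19.

19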